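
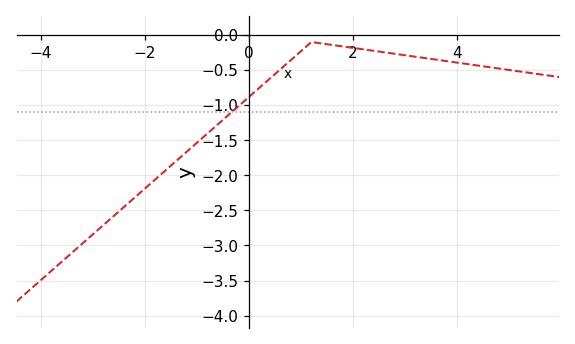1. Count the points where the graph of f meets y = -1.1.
1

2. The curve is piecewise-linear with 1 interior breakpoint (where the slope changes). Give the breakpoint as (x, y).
(1.2, -0.1)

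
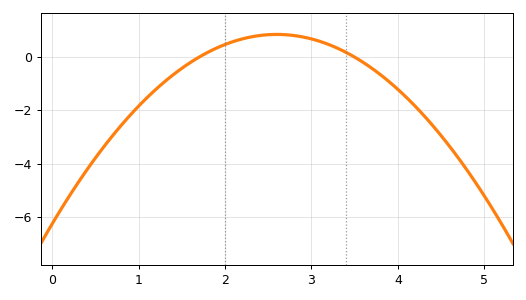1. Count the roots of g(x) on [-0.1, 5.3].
2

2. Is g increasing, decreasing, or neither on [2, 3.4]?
neither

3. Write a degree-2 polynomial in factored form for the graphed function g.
y = -1.05(x - 1.7)(x - 3.5)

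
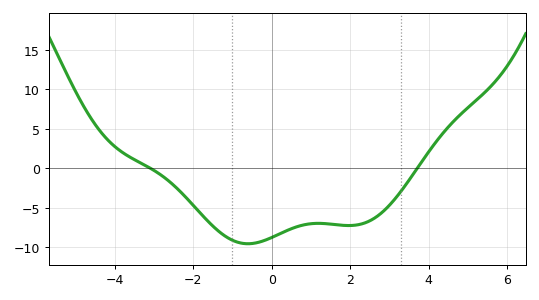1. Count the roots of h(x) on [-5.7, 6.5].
2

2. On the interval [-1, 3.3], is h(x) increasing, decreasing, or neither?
neither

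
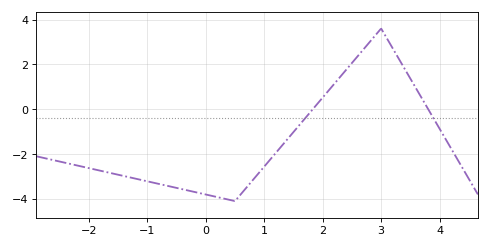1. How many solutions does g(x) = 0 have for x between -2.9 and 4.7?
2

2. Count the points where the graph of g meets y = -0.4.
2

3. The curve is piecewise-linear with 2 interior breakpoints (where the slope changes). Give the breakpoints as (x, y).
(0.5, -4.1); (3, 3.6)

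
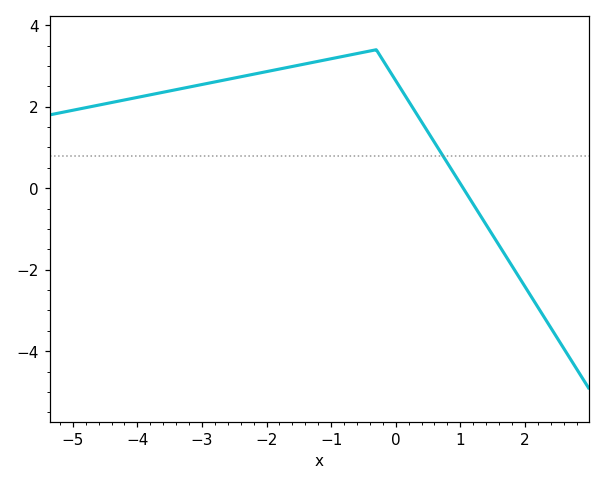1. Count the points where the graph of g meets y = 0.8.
1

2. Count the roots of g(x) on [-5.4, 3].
1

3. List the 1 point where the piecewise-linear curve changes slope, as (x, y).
(-0.3, 3.4)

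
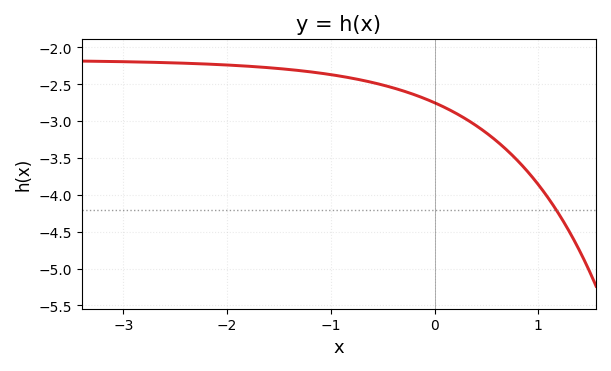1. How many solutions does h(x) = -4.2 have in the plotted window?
1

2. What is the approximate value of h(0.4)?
-3.05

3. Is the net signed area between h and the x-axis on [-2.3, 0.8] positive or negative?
negative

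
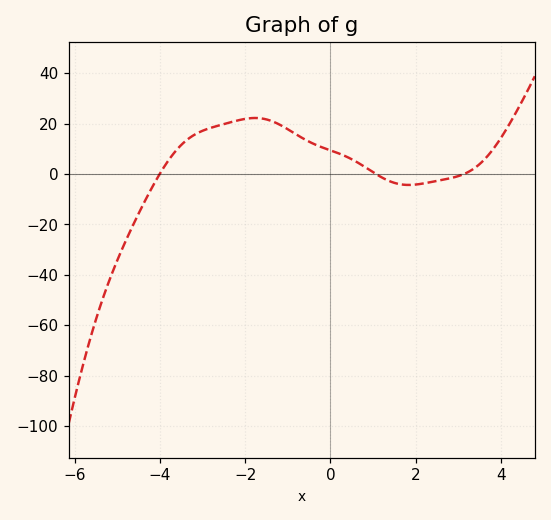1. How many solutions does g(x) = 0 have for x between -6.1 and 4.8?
3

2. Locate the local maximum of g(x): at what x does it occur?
-1.77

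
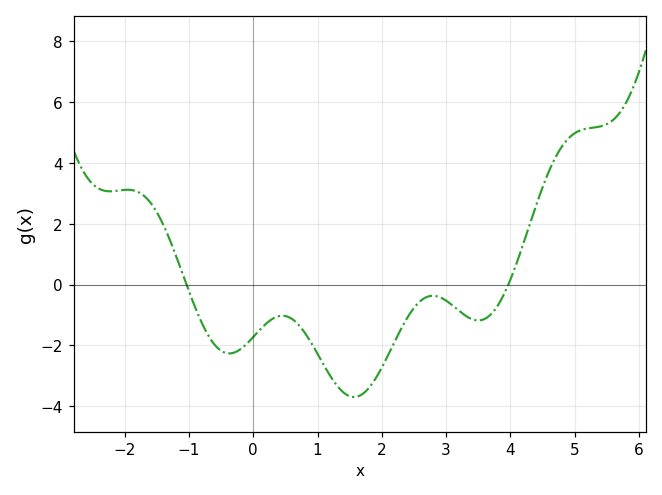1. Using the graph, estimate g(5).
4.98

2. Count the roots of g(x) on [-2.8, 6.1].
2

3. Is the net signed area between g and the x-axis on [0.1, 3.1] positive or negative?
negative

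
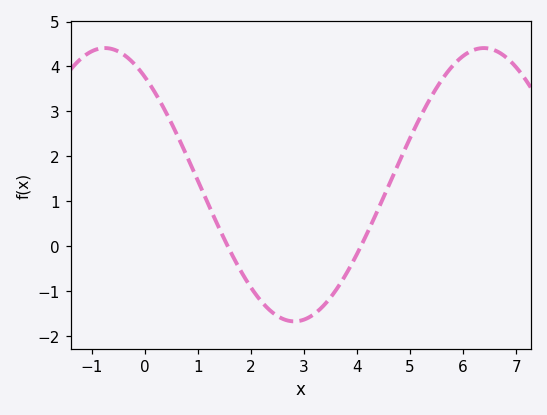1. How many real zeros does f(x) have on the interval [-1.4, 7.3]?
2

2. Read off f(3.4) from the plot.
-1.28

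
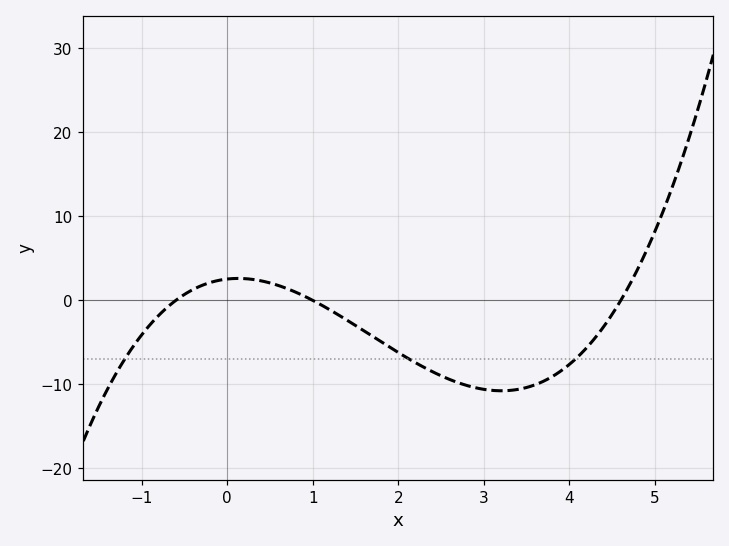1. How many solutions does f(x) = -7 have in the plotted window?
3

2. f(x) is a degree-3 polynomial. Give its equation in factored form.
y = 0.92(x + 0.6)(x - 1)(x - 4.6)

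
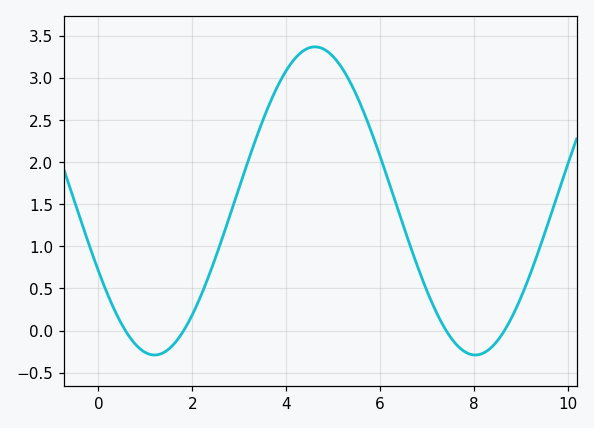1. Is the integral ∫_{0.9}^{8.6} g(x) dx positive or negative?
positive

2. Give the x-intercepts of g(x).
0.6, 1.8, 7.4, 8.6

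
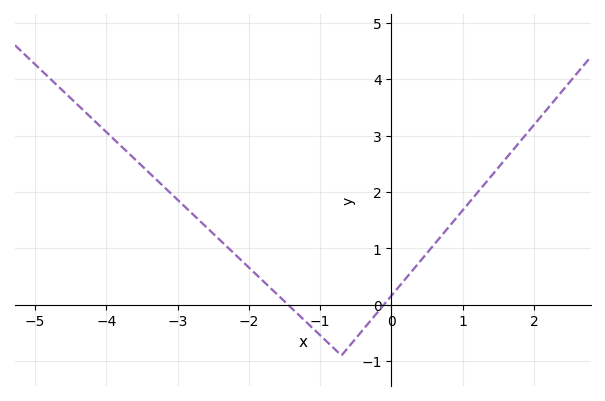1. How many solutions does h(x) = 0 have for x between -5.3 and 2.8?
2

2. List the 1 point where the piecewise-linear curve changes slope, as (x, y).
(-0.7, -0.9)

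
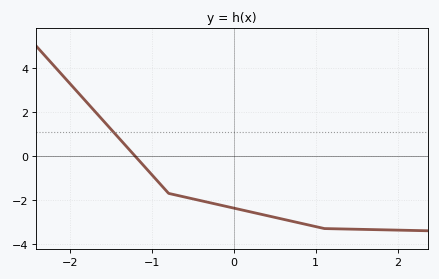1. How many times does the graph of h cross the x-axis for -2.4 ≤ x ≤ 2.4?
1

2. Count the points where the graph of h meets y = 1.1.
1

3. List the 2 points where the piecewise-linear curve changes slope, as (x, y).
(-0.8, -1.7); (1.1, -3.3)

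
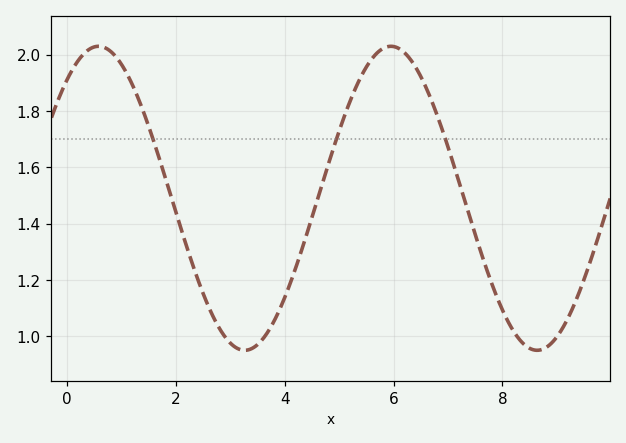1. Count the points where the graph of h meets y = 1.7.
3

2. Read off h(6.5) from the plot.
1.92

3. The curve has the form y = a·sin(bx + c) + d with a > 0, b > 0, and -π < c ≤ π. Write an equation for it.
y = 0.54sin(1.17x + 0.89) + 1.49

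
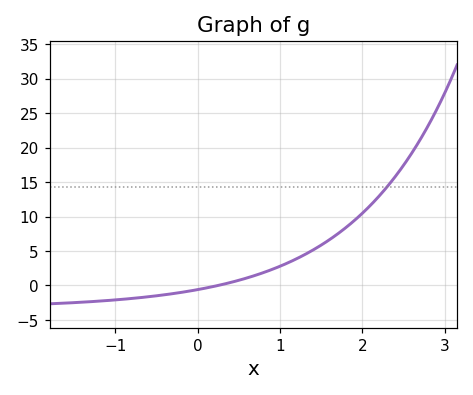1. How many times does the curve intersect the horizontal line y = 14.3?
1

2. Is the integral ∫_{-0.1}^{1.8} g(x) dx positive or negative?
positive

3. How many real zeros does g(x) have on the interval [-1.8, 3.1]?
1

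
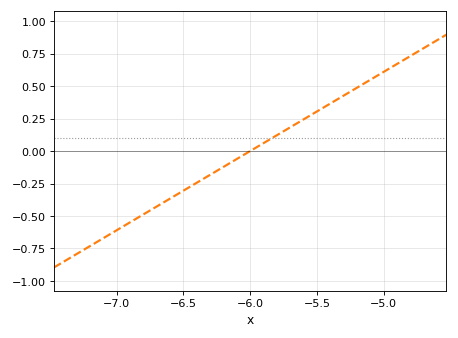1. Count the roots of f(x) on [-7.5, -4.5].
1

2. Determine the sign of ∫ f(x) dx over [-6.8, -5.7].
negative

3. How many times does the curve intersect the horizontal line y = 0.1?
1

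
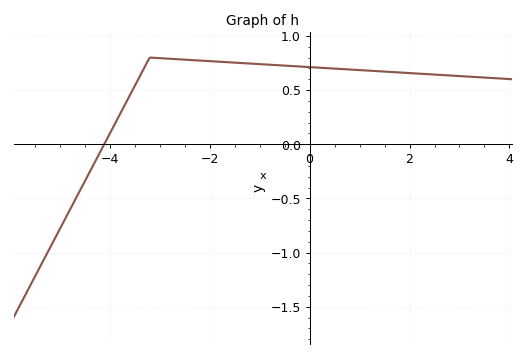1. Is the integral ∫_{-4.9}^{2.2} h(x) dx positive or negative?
positive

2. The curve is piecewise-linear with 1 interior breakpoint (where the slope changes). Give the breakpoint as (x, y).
(-3.2, 0.8)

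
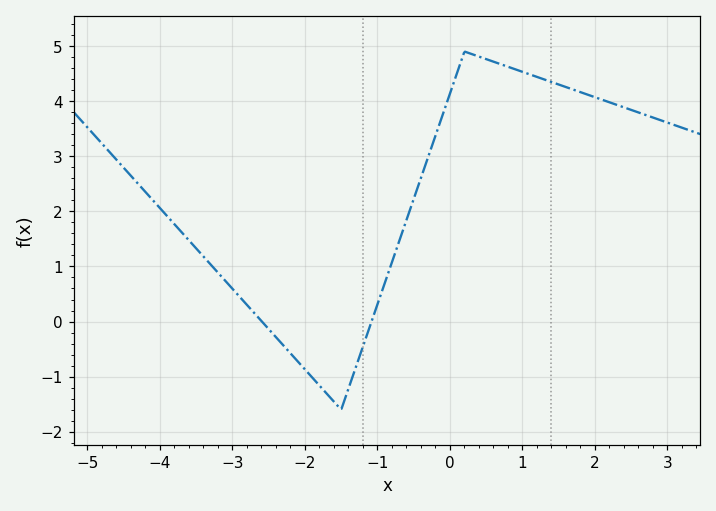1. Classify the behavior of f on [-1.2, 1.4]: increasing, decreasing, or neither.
neither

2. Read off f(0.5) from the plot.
4.76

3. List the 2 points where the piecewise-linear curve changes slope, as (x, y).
(-1.5, -1.6); (0.2, 4.9)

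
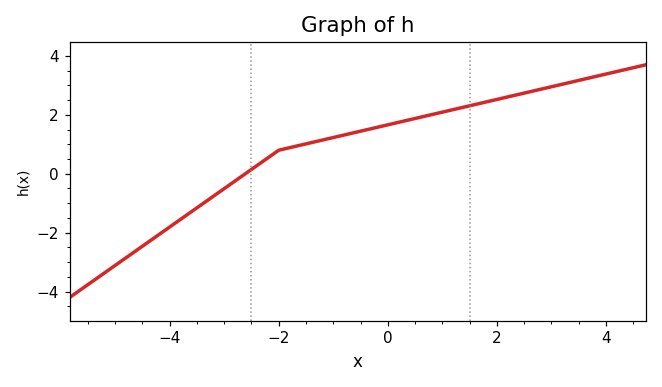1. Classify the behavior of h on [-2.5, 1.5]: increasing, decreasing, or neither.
increasing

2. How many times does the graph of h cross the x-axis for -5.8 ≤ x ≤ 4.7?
1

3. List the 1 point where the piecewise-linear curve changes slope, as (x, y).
(-2, 0.8)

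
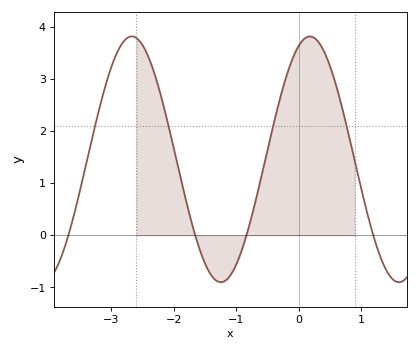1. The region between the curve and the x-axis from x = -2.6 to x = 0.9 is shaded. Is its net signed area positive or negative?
positive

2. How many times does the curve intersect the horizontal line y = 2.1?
4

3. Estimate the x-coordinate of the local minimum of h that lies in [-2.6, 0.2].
-1.25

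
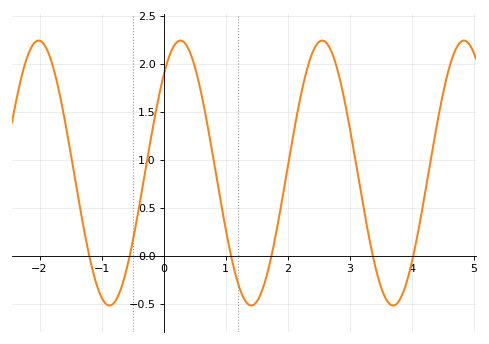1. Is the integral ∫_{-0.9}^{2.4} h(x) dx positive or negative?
positive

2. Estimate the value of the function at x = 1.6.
-0.339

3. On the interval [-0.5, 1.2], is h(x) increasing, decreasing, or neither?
neither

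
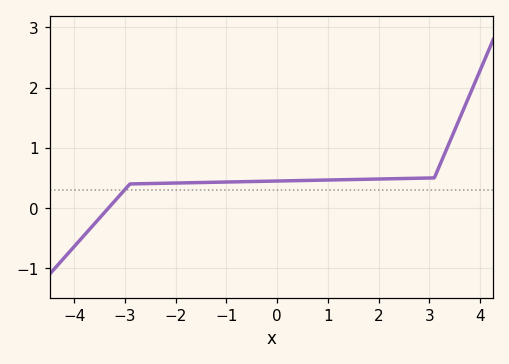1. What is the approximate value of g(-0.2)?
0.4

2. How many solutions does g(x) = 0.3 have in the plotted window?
1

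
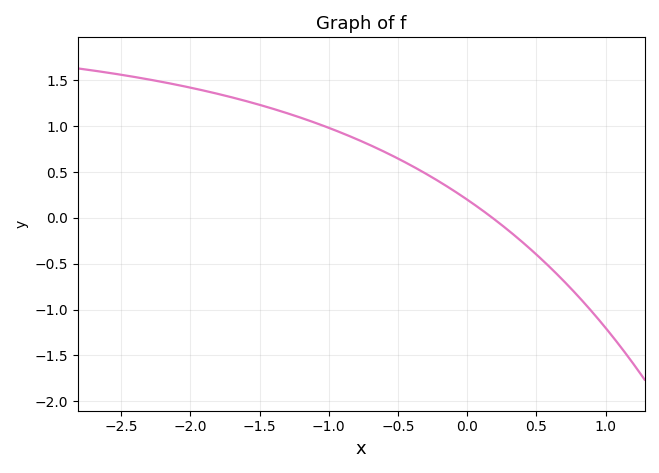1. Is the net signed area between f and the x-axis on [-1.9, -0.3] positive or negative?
positive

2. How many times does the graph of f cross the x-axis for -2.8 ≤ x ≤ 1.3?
1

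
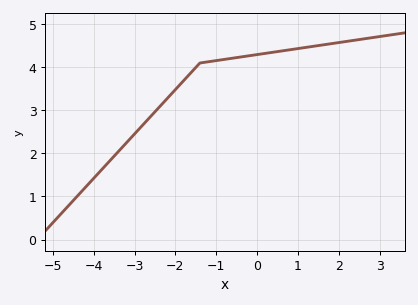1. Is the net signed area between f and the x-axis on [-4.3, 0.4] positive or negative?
positive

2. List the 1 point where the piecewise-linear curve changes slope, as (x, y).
(-1.4, 4.1)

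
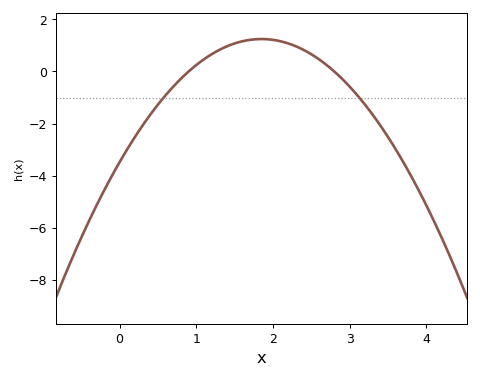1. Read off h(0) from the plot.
-3.48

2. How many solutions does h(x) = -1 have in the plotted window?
2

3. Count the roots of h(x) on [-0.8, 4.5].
2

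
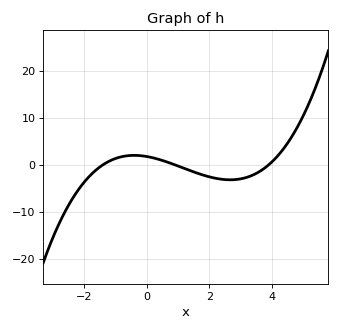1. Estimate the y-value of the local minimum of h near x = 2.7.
-3.19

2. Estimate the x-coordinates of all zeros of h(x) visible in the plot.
-1.4, 0.9, 3.9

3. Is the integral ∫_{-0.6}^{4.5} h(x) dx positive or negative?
negative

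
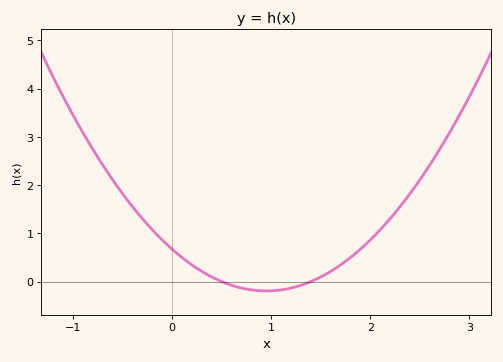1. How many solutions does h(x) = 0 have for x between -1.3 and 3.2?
2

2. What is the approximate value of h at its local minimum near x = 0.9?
-0.2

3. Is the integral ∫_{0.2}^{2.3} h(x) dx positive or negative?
positive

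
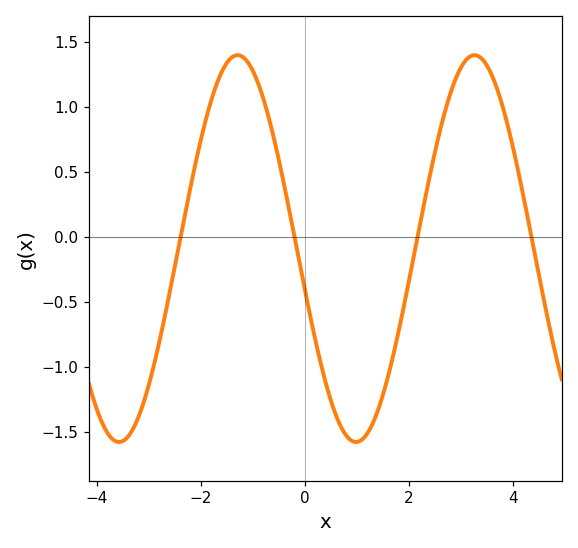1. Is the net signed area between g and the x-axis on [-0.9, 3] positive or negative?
negative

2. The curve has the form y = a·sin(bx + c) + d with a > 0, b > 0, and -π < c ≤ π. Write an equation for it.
y = 1.49sin(1.38x - 2.93) - 0.09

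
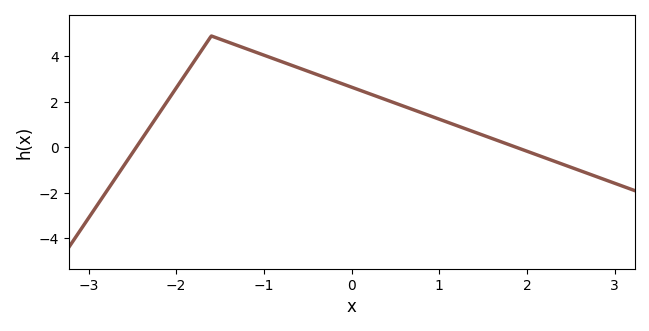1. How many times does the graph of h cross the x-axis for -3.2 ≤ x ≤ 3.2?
2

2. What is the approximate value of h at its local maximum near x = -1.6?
4.9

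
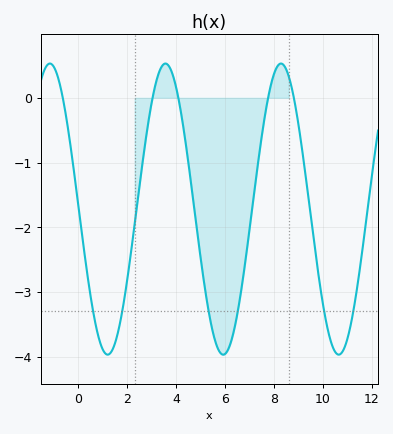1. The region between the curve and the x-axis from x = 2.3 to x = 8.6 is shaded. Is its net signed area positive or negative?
negative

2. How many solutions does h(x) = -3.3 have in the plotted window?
6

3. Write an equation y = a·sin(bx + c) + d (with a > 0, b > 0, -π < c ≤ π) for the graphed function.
y = 2.25sin(1.3x + 3.1) - 1.72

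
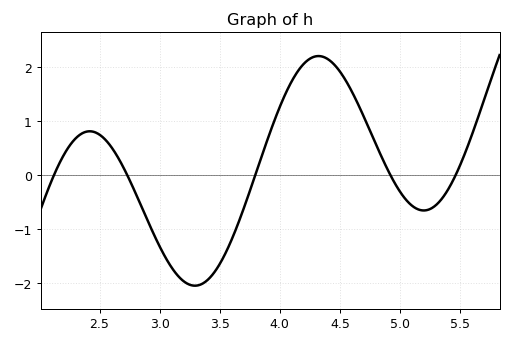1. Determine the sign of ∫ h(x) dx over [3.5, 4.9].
positive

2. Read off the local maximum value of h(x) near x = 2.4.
0.81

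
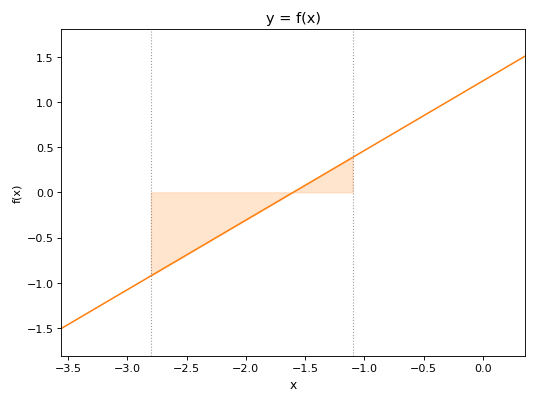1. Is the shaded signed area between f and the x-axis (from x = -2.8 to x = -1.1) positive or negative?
negative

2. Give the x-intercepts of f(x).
-1.6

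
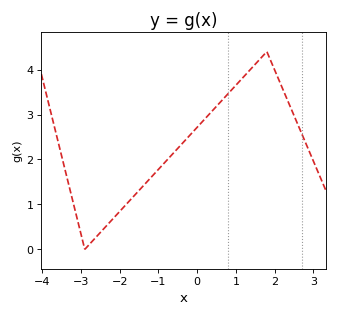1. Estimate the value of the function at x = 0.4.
3.09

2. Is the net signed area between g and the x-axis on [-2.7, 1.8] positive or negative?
positive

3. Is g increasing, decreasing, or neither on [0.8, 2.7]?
neither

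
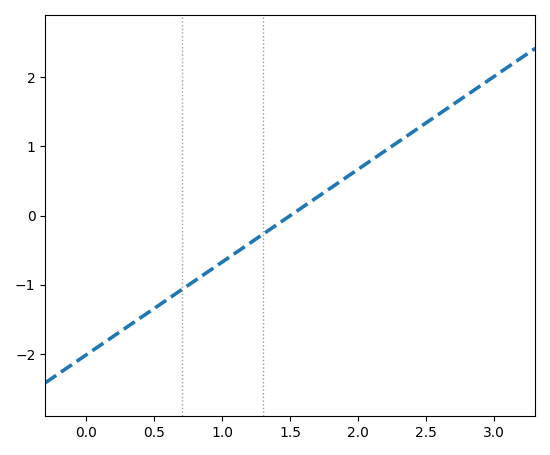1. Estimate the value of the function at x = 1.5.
0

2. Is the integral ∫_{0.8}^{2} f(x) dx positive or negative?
negative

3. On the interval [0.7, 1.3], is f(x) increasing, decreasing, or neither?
increasing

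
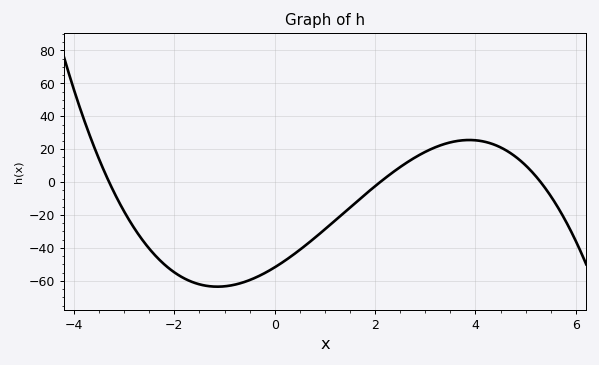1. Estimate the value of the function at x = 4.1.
26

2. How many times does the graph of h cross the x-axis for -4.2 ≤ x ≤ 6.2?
3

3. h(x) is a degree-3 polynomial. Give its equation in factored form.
y = -1.41(x + 3.3)(x - 2.1)(x - 5.3)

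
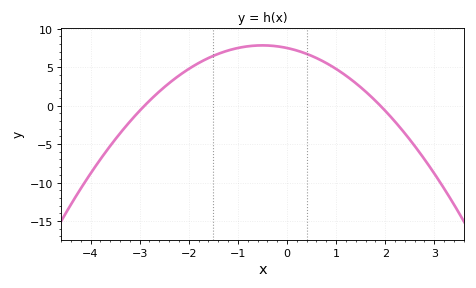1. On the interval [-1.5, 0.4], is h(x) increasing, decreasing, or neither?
neither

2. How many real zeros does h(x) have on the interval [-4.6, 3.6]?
2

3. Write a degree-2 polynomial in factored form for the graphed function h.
y = -1.36(x + 2.9)(x - 1.9)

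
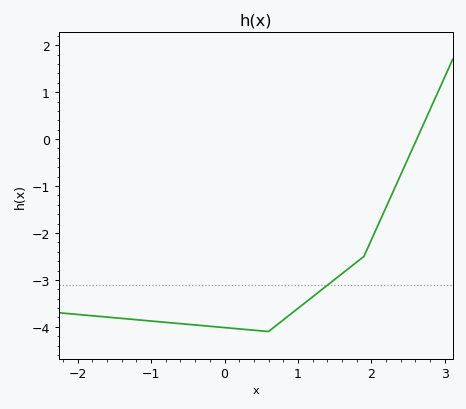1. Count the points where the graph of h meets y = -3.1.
1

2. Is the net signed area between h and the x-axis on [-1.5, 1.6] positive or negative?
negative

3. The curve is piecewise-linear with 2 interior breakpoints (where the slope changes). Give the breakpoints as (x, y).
(0.6, -4.1); (1.9, -2.5)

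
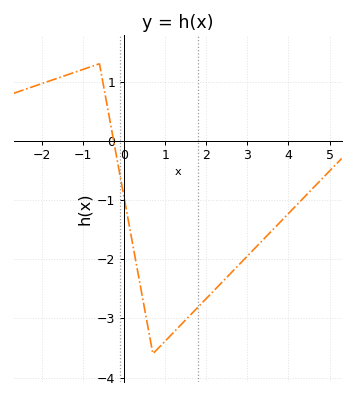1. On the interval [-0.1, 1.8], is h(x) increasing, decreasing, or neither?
neither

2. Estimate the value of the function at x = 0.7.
-3.6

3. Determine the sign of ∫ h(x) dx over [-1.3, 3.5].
negative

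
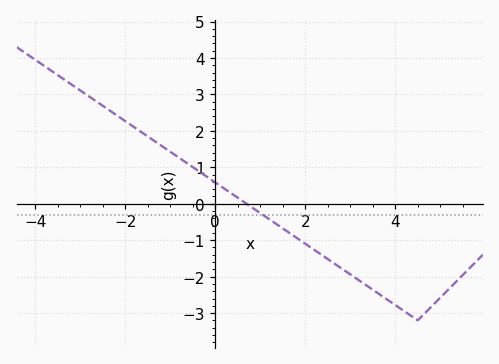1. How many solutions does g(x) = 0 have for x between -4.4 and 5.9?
1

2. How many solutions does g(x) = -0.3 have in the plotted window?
1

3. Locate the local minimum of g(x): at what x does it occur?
4.6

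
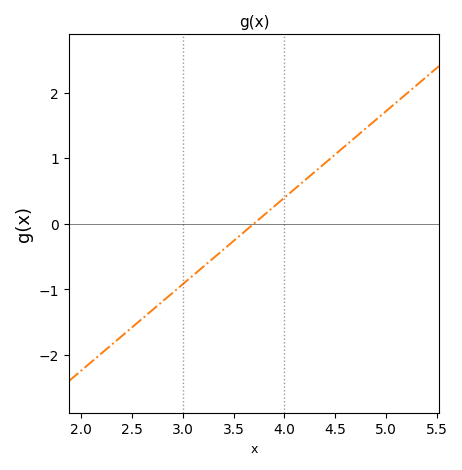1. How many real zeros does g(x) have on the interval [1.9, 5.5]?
1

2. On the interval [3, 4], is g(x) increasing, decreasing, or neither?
increasing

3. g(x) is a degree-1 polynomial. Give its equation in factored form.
y = 1.32(x - 3.7)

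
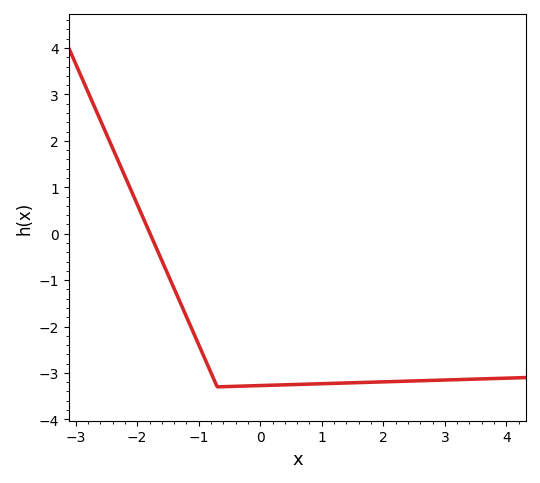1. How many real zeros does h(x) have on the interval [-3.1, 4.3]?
1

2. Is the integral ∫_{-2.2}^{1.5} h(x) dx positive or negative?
negative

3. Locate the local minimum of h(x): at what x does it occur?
-0.697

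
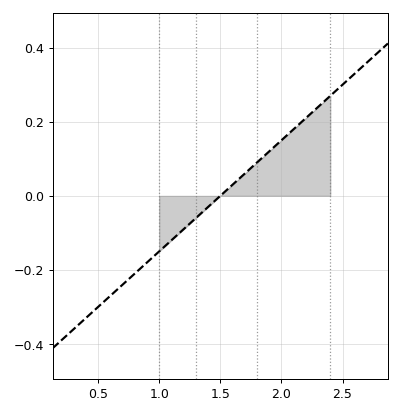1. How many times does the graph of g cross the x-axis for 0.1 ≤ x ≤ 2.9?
1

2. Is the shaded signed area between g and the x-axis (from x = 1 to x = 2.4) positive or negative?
positive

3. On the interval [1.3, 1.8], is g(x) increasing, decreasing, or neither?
increasing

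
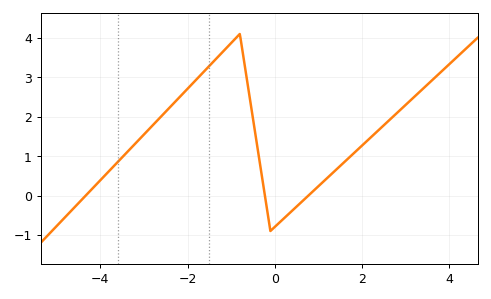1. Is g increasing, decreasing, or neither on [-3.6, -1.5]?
increasing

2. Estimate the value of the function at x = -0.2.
-0.186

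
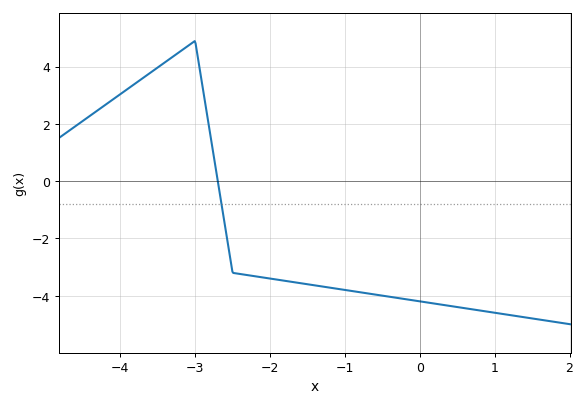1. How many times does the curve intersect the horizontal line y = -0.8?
1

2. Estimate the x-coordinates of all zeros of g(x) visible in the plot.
-2.7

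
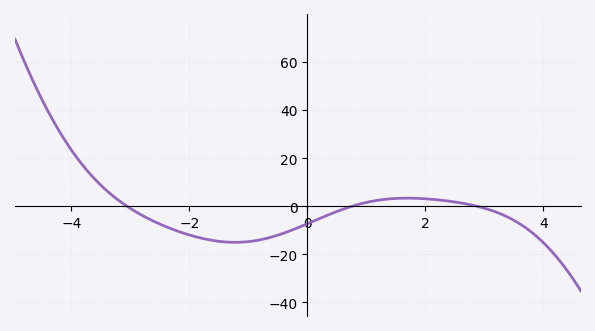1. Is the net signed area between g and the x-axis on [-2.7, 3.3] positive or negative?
negative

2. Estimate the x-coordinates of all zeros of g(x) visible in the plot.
-3.06, 0.764, 2.86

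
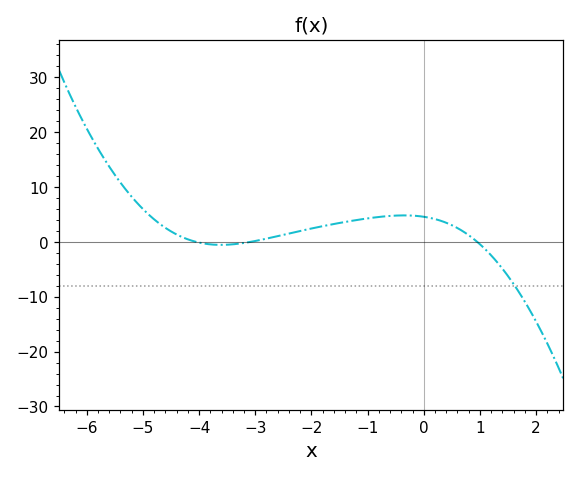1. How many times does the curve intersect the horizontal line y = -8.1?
1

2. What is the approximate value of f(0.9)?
0.439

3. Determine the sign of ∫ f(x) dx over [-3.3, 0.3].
positive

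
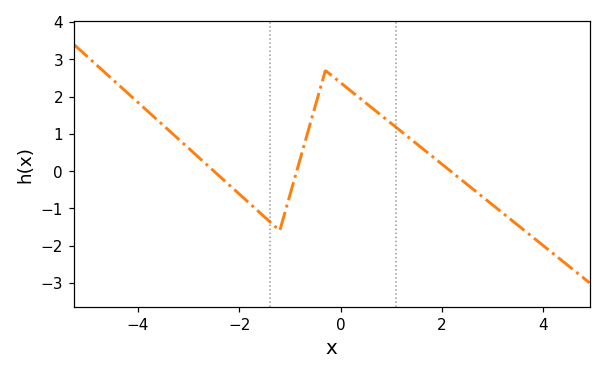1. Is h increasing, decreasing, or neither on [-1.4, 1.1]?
neither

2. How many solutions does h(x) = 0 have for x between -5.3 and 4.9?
3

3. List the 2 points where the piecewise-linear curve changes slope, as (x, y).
(-1.2, -1.6); (-0.3, 2.7)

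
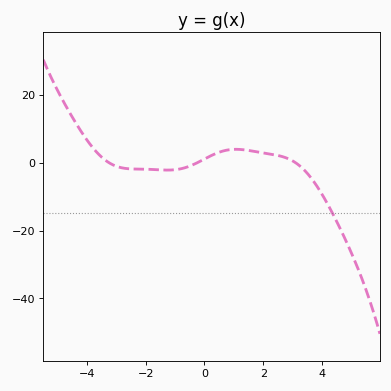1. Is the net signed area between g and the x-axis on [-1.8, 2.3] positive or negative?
positive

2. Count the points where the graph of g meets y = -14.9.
1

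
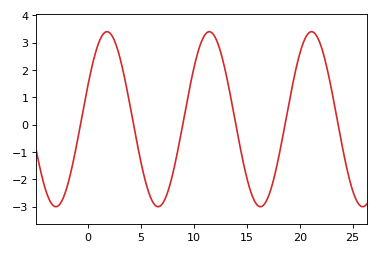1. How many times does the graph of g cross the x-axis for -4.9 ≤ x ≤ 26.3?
6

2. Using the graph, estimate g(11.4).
3.4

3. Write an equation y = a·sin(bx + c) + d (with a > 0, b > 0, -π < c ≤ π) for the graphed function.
y = 3.2sin(0.65x + 0.41) + 0.2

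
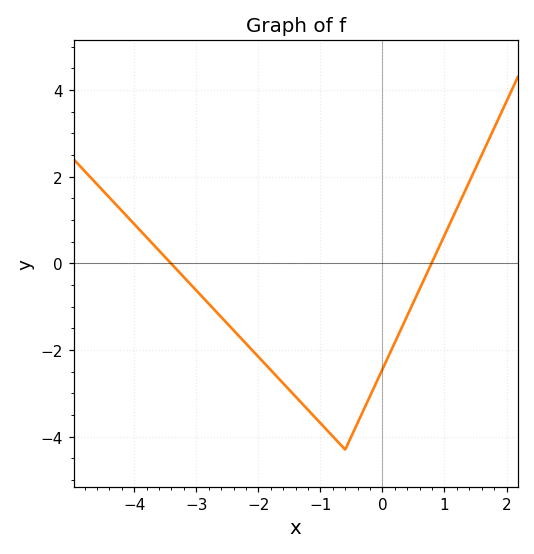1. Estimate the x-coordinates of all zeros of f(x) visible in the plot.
-3.4, 0.8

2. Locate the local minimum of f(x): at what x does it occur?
-0.6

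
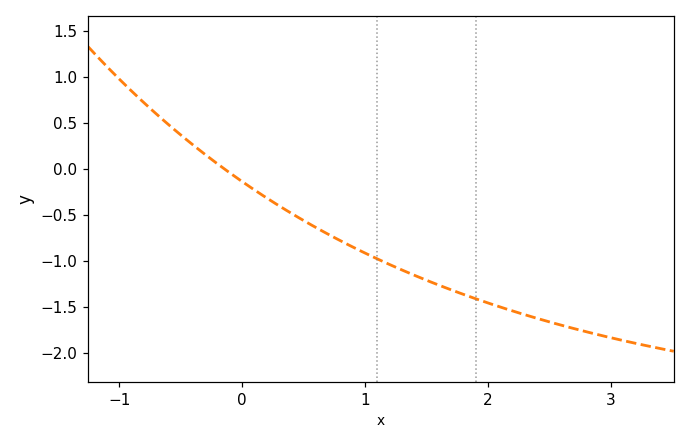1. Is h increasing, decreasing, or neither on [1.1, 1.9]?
decreasing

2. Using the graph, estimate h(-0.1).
-0.05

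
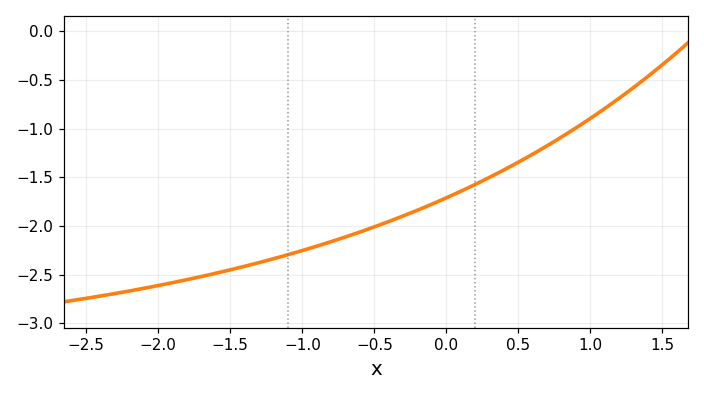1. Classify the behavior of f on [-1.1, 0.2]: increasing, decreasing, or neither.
increasing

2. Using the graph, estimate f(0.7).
-1.15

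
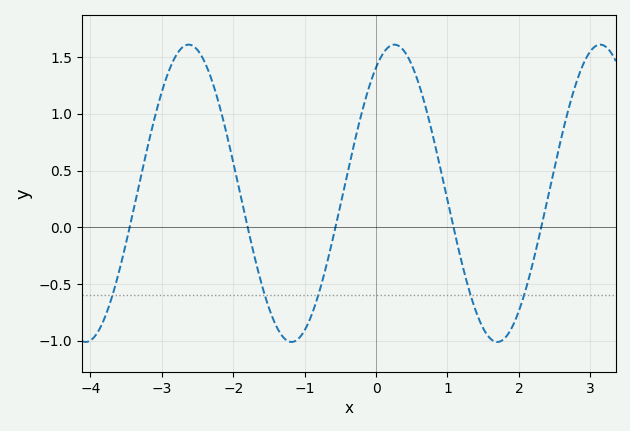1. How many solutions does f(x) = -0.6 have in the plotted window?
5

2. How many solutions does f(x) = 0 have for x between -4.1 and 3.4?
5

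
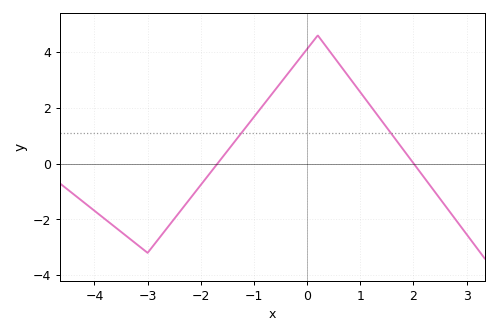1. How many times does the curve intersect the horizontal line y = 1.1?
2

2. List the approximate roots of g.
-1.6, 2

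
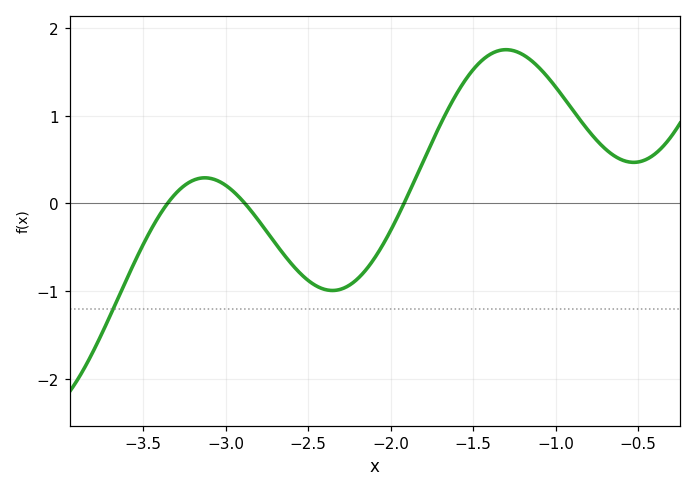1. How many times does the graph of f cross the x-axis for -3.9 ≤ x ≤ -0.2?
3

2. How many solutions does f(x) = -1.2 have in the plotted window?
1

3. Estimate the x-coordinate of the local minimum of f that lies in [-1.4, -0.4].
-0.526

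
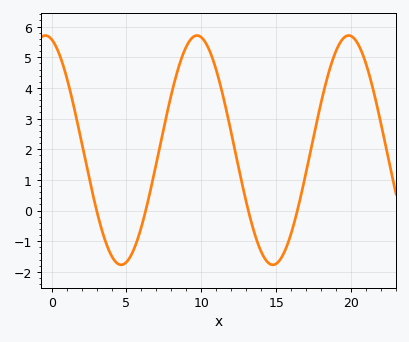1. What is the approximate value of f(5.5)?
-1.26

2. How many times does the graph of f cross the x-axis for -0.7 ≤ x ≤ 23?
4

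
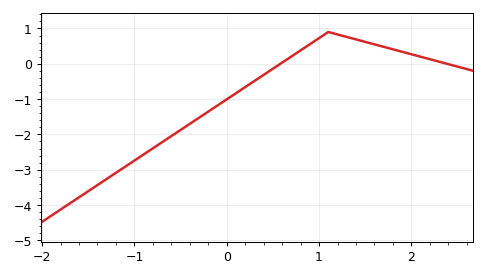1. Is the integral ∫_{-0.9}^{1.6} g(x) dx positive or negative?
negative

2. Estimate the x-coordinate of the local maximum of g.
1.1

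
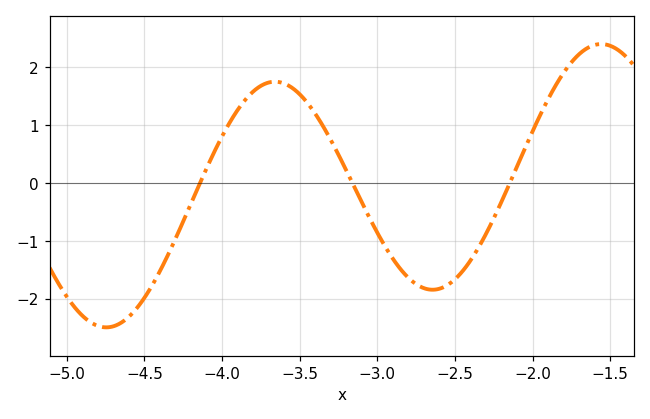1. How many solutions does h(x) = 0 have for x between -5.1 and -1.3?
3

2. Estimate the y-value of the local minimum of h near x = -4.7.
-2.5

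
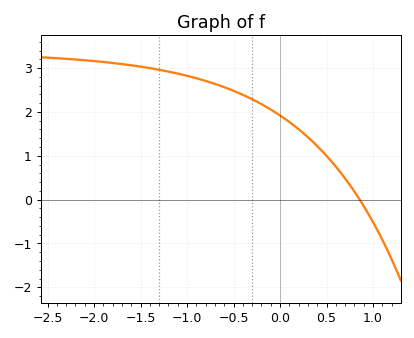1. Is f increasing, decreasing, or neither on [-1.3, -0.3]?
decreasing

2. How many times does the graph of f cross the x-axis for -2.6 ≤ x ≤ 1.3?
1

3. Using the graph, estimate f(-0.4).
2.39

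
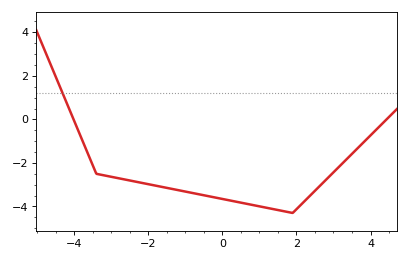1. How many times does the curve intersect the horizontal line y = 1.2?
1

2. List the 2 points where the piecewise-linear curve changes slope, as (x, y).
(-3.4, -2.5); (1.9, -4.3)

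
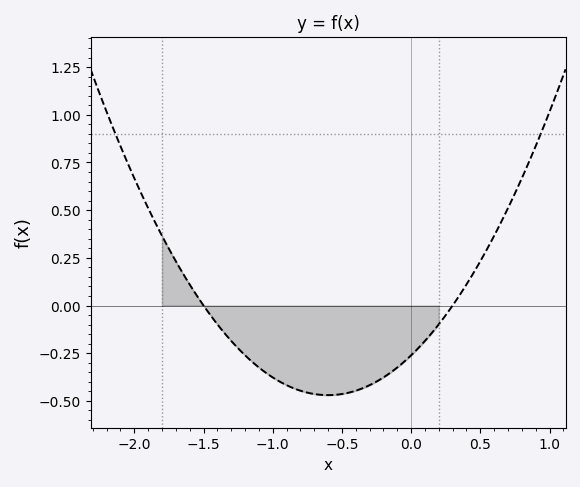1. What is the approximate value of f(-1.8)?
0.365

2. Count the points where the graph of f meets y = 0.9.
2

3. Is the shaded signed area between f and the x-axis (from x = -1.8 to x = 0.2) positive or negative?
negative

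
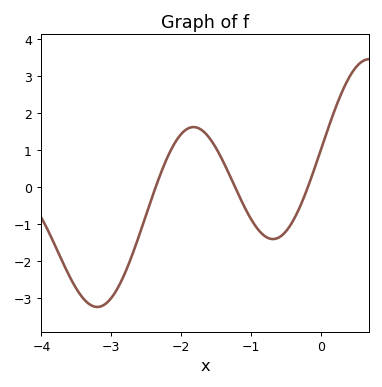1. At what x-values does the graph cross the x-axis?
-2.4, -1.2, -0.2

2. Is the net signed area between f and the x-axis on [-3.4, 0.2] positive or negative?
negative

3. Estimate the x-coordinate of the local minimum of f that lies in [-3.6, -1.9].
-3.2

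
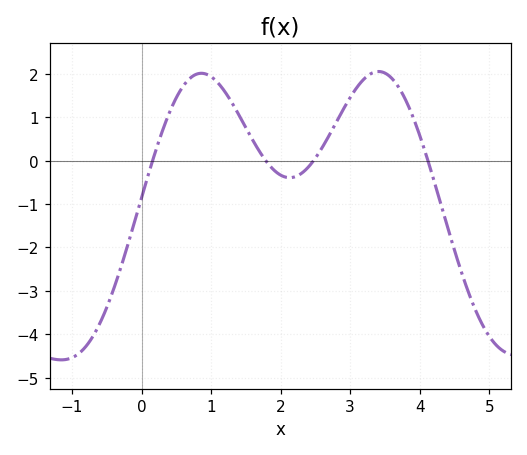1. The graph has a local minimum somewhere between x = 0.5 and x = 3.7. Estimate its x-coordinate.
2.13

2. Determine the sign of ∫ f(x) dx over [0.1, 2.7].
positive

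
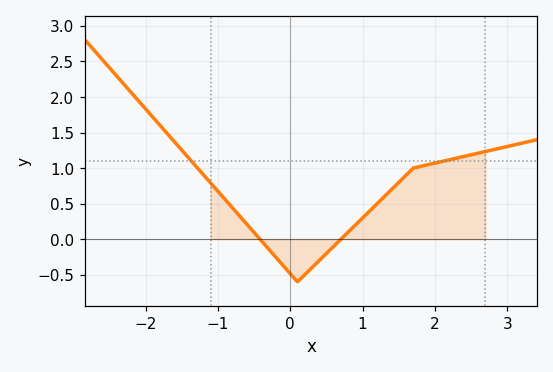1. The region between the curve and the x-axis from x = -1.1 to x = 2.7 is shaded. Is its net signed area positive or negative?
positive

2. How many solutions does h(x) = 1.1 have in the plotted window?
2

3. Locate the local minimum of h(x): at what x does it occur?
0.1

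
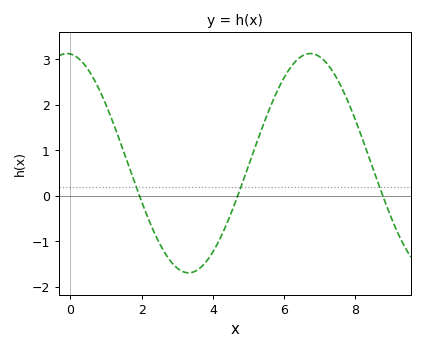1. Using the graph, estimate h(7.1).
3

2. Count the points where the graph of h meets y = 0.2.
3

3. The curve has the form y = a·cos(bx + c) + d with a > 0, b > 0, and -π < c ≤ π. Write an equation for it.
y = 2.41cos(0.92x + 0.09) + 0.72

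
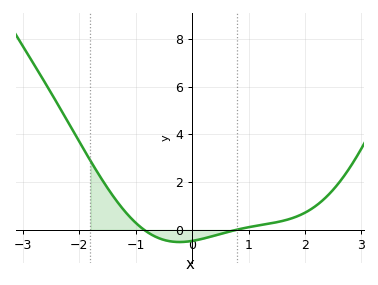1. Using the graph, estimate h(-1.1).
0.534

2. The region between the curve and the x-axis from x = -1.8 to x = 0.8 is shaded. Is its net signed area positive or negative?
positive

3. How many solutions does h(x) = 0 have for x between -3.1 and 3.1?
2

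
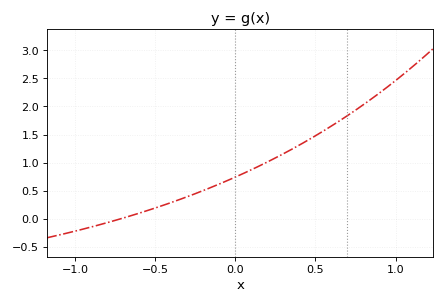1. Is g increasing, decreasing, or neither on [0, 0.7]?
increasing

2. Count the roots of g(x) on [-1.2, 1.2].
1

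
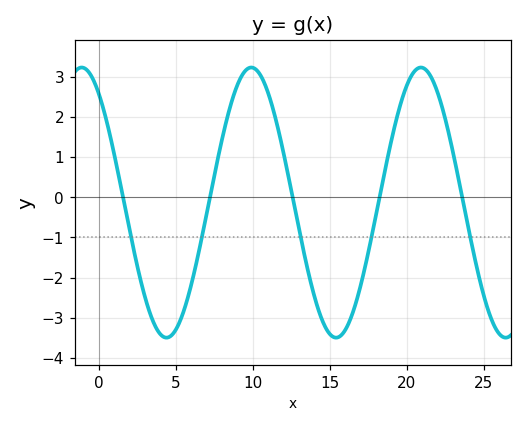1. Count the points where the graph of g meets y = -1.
5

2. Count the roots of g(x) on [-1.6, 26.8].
5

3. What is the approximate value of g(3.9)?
-3.4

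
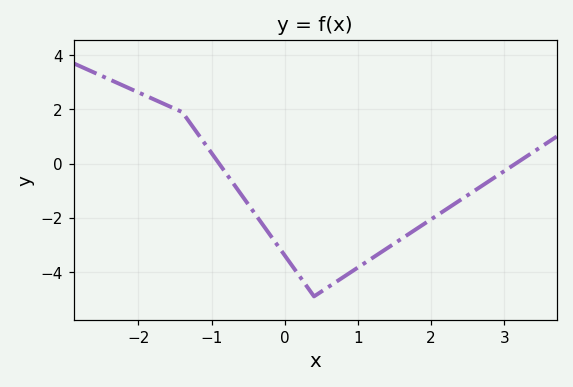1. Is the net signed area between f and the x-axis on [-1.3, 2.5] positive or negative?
negative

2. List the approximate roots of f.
-0.897, 3.16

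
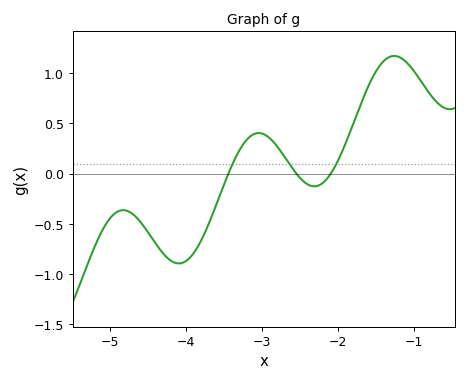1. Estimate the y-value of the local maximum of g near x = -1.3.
1.15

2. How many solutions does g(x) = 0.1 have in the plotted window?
3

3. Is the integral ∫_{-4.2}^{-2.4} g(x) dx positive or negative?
negative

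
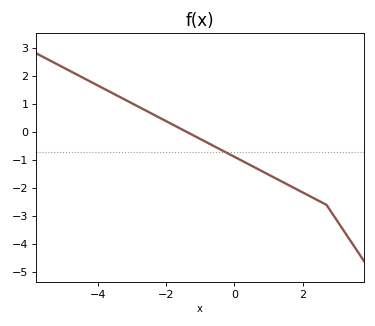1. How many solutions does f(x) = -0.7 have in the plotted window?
1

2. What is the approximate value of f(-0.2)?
-0.759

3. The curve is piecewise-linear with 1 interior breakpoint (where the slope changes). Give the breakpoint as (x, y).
(2.7, -2.6)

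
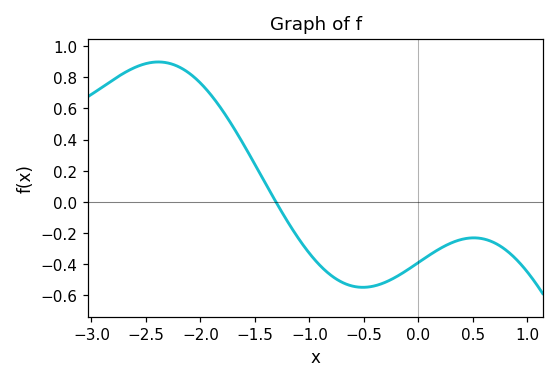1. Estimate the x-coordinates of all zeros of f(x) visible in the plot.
-1.31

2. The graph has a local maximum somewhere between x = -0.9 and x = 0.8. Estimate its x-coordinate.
0.51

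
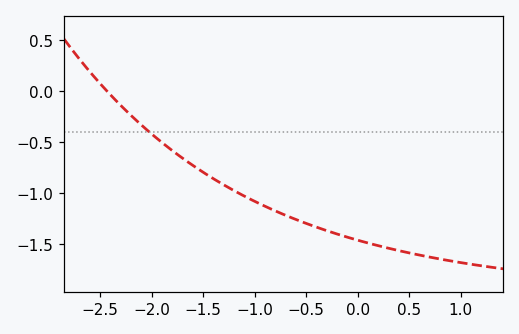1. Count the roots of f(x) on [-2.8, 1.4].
1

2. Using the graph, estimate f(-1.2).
-0.974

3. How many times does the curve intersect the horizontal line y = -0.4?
1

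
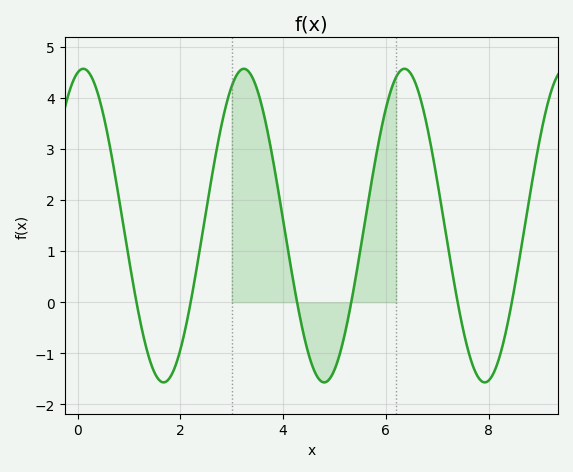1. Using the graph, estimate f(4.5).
-1.03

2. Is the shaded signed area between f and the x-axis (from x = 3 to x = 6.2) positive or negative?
positive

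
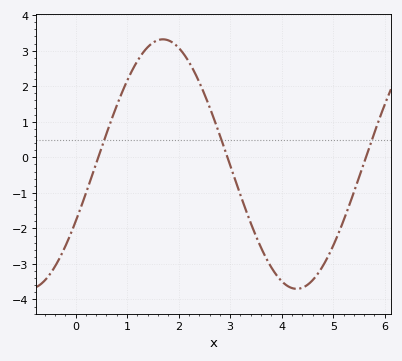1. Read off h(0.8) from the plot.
1.46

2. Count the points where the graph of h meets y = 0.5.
3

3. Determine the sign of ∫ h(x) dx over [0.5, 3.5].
positive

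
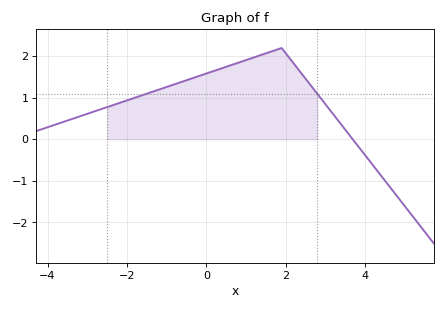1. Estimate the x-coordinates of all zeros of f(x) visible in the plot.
3.6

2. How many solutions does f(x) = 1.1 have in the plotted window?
2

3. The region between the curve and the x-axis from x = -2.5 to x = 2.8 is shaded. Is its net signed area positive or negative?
positive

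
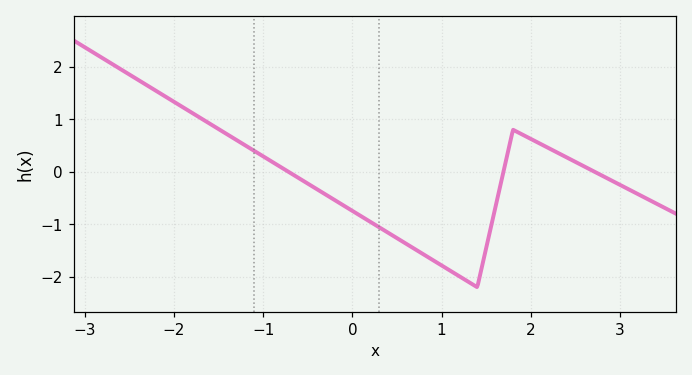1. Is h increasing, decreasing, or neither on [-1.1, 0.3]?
decreasing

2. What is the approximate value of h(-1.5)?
0.812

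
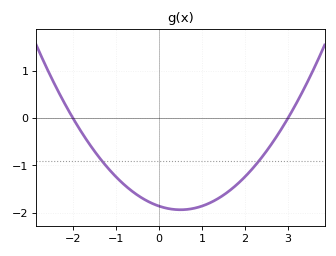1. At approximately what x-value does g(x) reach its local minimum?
0.5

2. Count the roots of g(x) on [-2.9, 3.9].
2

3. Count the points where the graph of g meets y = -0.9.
2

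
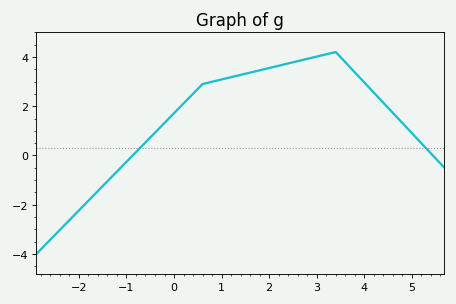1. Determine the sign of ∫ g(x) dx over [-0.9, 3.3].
positive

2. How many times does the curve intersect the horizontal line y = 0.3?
2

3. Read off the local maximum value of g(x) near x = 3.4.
4.2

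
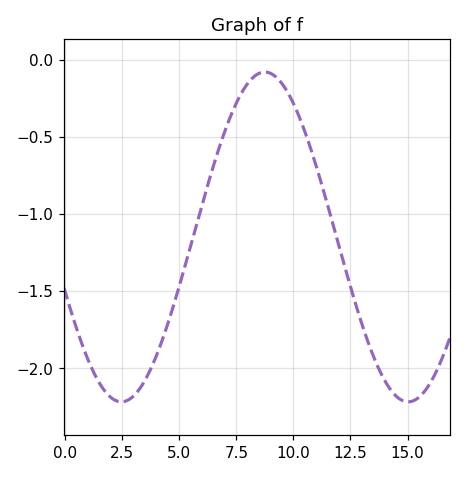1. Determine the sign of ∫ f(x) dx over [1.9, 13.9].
negative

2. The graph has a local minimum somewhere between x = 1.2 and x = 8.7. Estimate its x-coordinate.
2.46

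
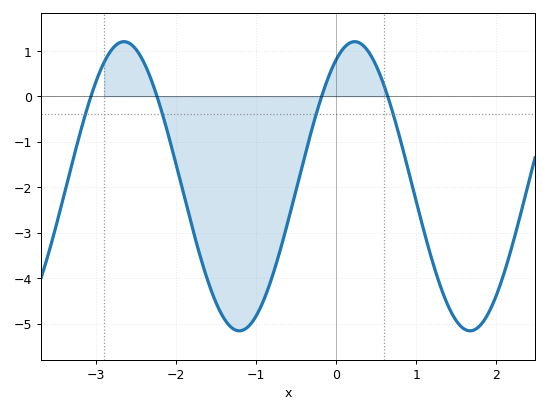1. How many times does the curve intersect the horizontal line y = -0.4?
4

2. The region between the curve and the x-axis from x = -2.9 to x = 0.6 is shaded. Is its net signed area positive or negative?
negative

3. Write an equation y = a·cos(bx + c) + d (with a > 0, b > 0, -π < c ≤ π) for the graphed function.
y = 3.18cos(2.18x - 0.502) - 1.98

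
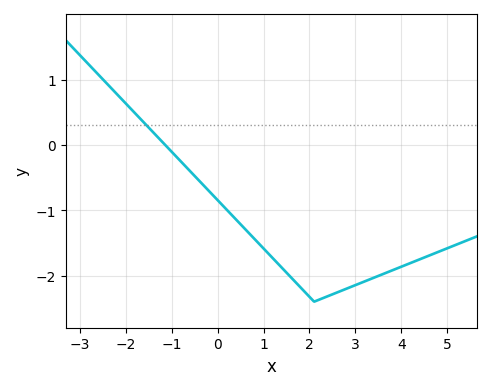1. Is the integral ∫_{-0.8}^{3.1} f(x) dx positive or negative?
negative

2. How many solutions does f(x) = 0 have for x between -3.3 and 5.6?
1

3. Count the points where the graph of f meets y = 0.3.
1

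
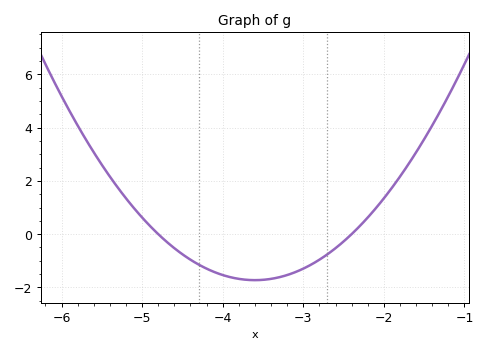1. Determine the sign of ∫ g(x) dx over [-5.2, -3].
negative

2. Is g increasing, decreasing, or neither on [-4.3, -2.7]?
neither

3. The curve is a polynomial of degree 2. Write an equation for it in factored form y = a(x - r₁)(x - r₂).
y = 1.2(x + 4.8)(x + 2.4)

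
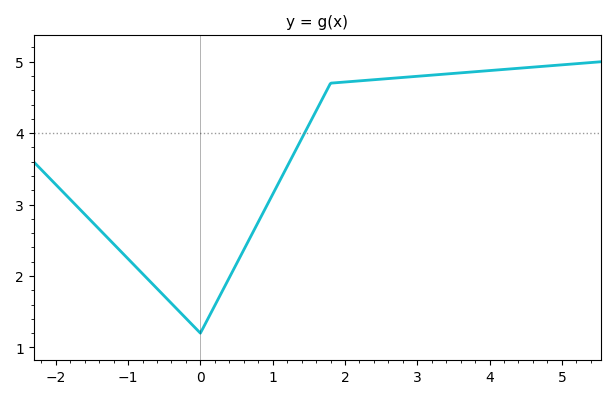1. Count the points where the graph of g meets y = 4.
1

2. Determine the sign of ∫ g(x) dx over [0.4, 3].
positive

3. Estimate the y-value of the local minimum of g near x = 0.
1.2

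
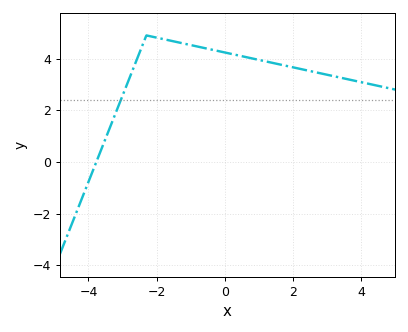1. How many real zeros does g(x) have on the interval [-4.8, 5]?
1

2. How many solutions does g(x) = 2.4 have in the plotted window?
1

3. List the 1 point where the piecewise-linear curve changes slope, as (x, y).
(-2.3, 4.9)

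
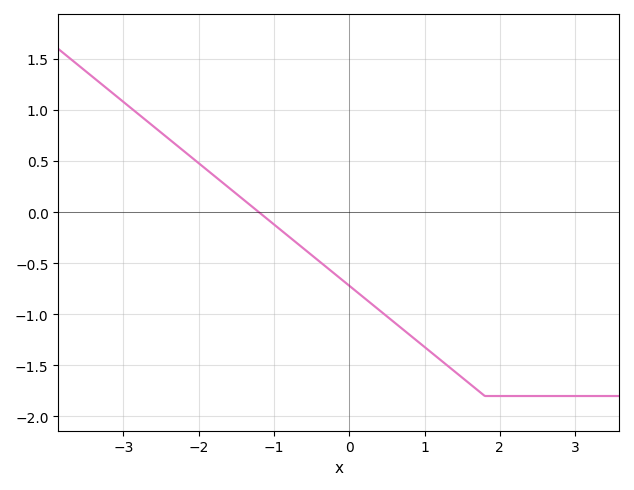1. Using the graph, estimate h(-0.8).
-0.25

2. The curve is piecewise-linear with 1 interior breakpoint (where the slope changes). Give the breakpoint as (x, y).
(1.8, -1.8)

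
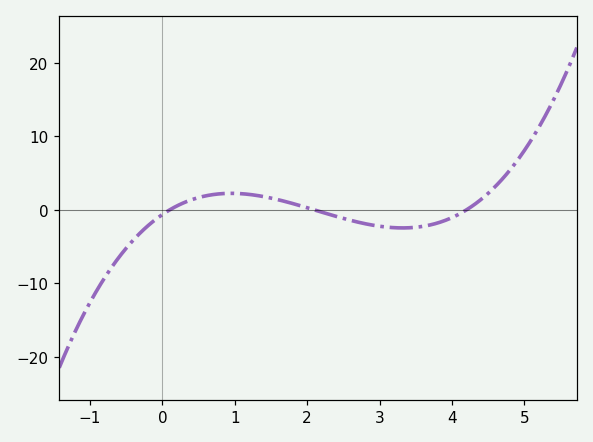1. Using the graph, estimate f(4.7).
4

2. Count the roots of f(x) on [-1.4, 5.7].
3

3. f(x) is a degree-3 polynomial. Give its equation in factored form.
y = 0.71(x - 0.1)(x - 2.1)(x - 4.2)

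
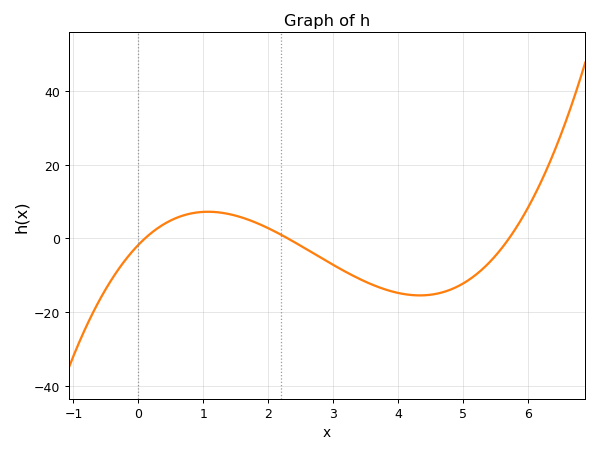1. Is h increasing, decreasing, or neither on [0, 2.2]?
neither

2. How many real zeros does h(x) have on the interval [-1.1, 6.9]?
3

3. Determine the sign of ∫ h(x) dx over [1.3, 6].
negative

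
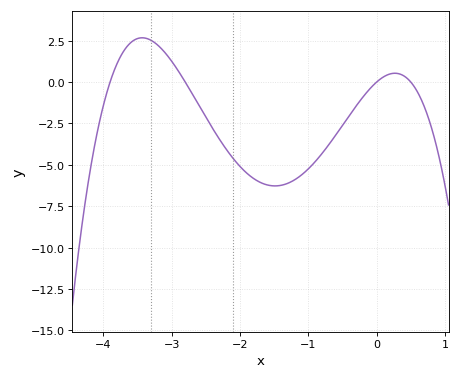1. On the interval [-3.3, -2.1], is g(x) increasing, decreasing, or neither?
decreasing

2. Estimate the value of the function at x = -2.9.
0.6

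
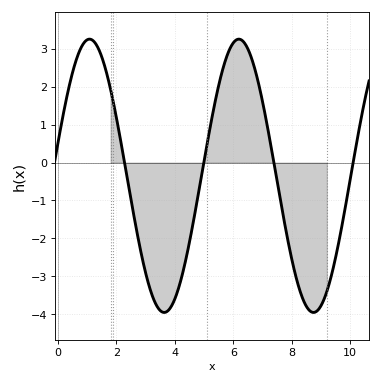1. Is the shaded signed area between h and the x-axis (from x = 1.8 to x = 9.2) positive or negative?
negative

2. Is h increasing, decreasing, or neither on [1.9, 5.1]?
neither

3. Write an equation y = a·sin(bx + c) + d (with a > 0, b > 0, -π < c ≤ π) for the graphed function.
y = 3.6sin(1.23x + 0.242) - 0.35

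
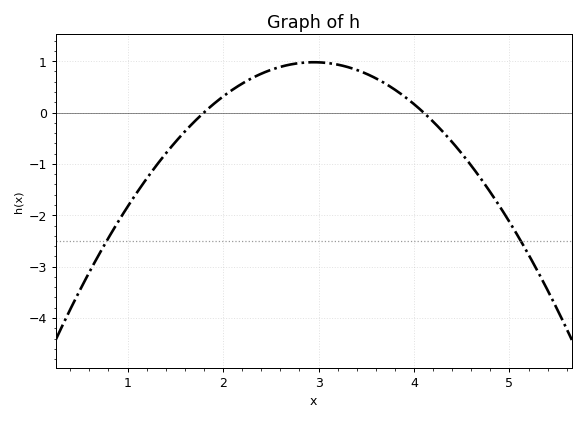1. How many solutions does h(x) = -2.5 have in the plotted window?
2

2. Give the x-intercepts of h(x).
1.8, 4.1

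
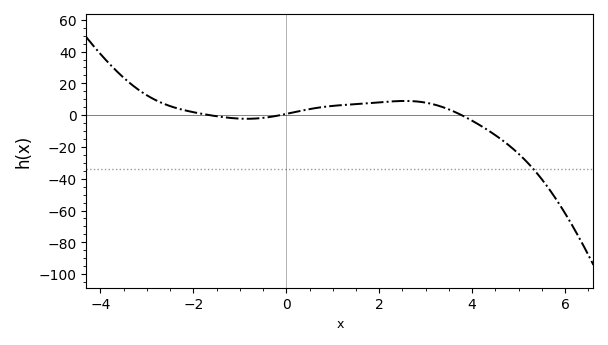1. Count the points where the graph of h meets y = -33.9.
1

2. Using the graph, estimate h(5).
-24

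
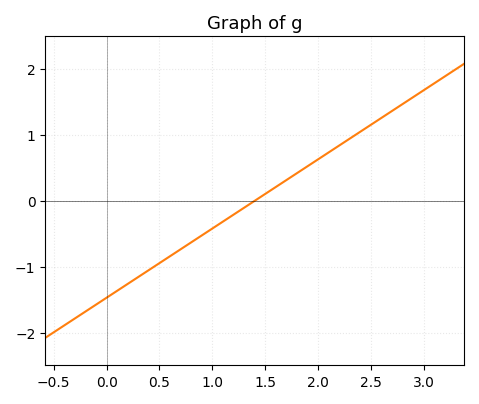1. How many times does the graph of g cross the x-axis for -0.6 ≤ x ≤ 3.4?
1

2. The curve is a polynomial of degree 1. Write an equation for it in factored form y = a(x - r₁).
y = 1.05(x - 1.4)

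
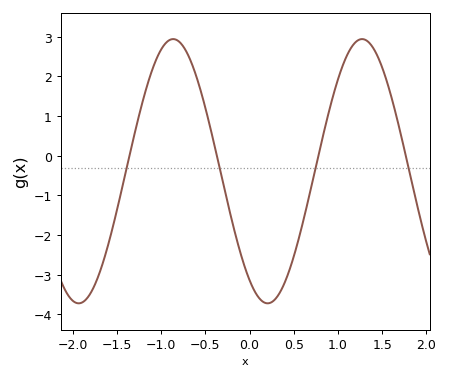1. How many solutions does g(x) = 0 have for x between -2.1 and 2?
4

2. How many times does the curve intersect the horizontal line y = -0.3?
4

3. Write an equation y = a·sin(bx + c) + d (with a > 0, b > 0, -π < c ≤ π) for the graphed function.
y = 3.33sin(2.94x - 2.17) - 0.39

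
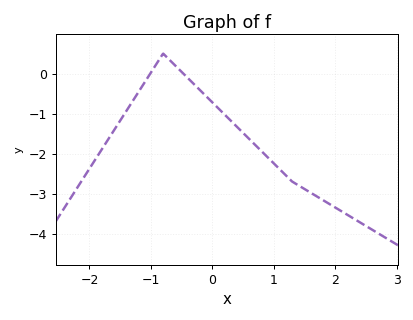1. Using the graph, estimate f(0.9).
-2.1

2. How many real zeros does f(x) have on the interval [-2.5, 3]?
2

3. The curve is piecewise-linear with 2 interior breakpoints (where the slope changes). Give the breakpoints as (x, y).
(-0.8, 0.5); (1.3, -2.7)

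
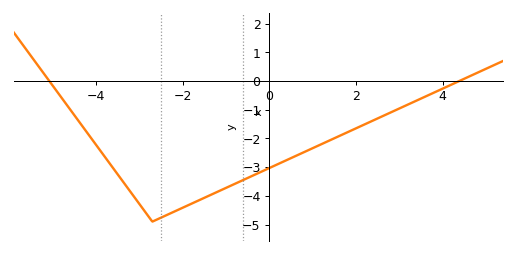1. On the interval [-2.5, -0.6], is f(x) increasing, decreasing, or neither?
increasing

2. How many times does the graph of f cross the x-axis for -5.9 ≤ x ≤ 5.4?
2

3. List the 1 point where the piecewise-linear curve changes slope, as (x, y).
(-2.7, -4.9)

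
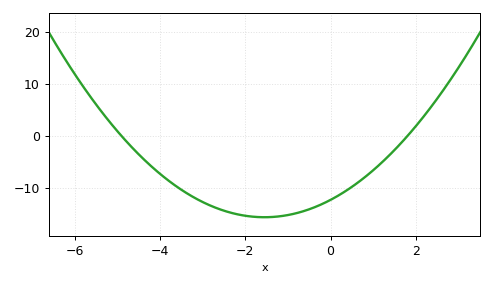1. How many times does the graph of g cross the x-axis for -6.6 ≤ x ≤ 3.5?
2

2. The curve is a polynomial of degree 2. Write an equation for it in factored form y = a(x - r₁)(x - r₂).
y = 1.39(x + 4.9)(x - 1.8)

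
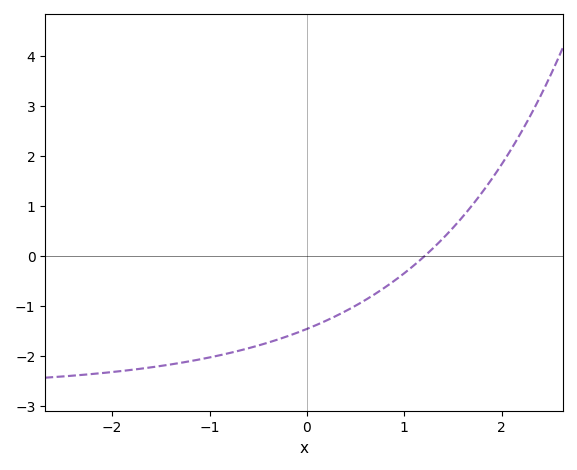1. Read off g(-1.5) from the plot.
-2.2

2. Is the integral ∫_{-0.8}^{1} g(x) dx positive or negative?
negative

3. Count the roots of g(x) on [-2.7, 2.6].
1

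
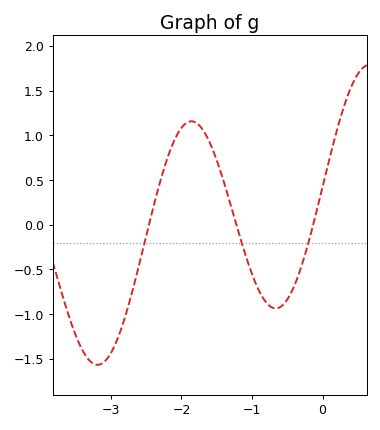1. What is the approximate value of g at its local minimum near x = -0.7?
-0.937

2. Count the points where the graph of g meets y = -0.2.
3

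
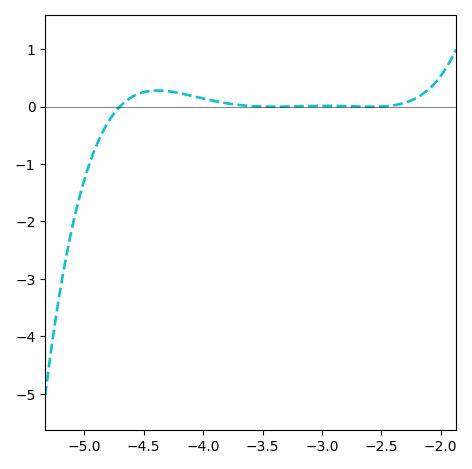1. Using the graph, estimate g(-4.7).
0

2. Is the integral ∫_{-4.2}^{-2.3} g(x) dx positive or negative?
positive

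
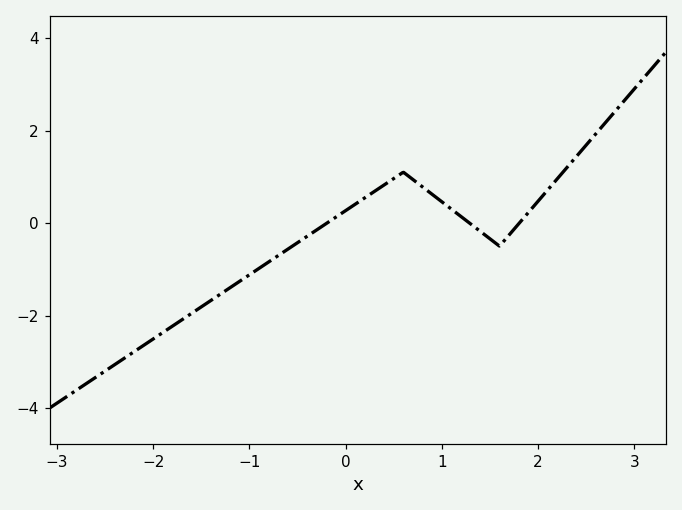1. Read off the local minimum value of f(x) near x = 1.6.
-0.497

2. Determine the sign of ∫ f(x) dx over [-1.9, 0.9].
negative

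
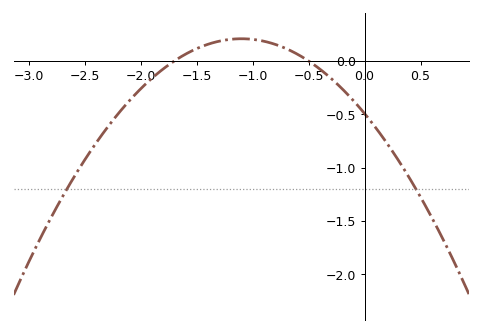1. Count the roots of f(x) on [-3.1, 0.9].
2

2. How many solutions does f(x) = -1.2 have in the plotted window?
2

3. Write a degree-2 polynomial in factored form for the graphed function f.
y = -0.58(x + 1.7)(x + 0.5)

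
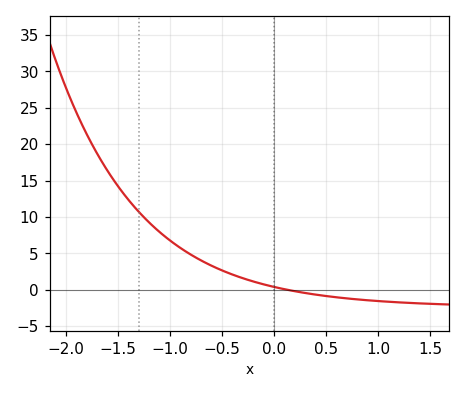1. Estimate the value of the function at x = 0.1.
0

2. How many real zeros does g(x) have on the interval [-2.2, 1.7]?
1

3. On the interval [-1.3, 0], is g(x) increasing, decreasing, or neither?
decreasing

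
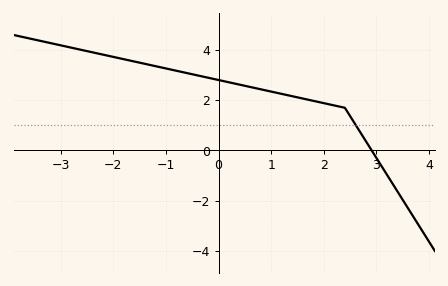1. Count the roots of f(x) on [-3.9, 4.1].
1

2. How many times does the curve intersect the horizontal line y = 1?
1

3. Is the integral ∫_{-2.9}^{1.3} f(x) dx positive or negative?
positive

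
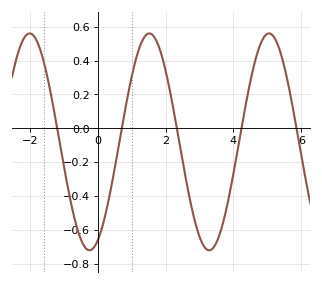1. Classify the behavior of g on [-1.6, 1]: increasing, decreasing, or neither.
neither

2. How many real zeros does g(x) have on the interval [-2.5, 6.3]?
5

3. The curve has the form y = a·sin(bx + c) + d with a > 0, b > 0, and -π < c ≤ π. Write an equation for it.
y = 0.64sin(1.8x - 1.1) - 0.08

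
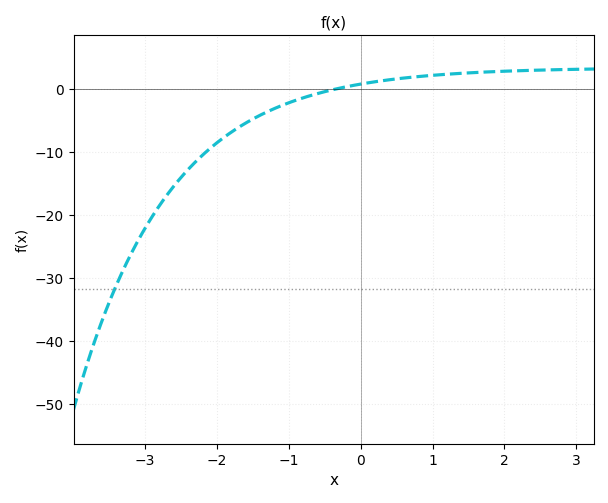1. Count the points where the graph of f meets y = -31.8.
1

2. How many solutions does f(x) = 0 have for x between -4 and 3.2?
1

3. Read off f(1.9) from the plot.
2.74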